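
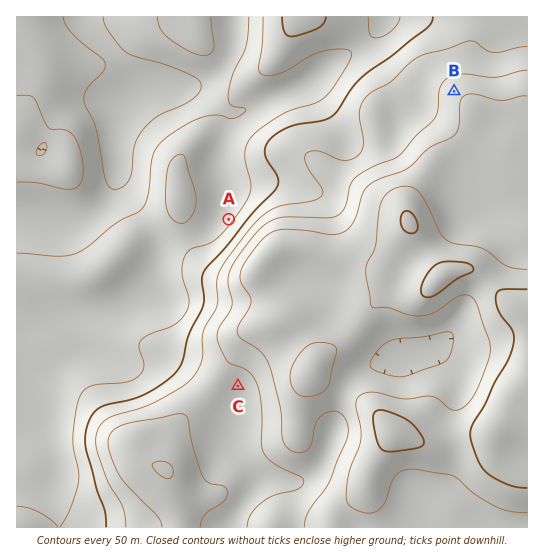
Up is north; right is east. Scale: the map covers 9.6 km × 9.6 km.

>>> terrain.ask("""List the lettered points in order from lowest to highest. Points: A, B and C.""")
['A', 'C', 'B']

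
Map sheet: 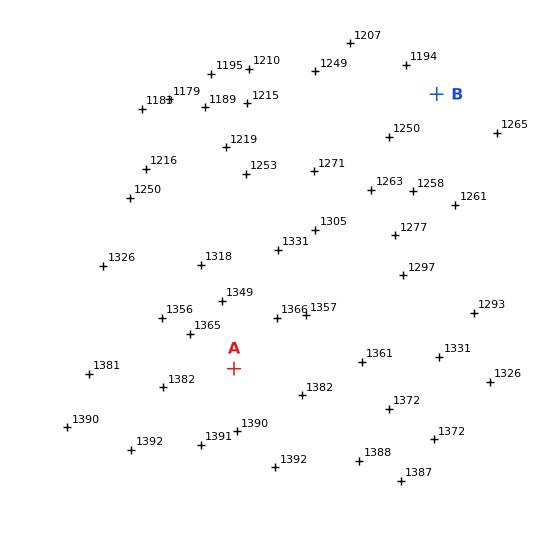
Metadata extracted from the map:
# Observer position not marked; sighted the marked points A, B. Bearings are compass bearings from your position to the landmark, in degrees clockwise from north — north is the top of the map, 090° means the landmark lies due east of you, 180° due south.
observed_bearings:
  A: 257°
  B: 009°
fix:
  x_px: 399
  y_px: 331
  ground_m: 1330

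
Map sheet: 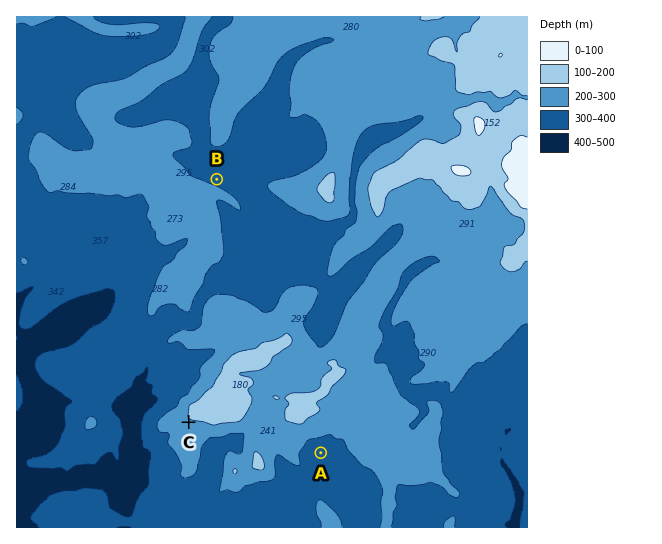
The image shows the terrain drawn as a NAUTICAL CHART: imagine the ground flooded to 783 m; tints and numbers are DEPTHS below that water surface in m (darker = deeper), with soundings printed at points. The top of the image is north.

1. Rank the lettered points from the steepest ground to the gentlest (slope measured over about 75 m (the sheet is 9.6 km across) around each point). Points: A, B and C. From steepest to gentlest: C B A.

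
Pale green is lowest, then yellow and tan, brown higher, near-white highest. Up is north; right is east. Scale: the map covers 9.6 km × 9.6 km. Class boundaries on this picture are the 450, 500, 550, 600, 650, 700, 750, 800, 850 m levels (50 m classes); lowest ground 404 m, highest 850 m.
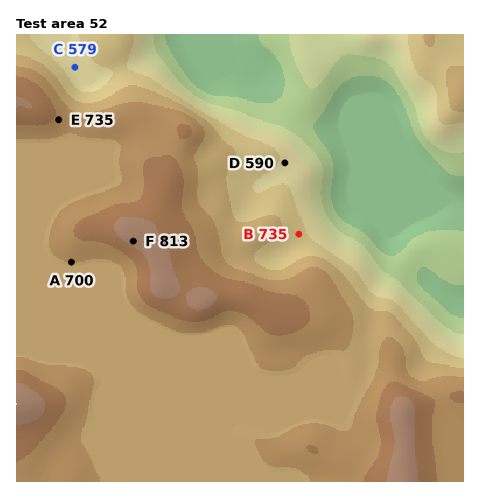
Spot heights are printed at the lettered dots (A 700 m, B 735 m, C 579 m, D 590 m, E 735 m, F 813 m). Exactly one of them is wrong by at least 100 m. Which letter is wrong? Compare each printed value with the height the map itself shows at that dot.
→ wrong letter B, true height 610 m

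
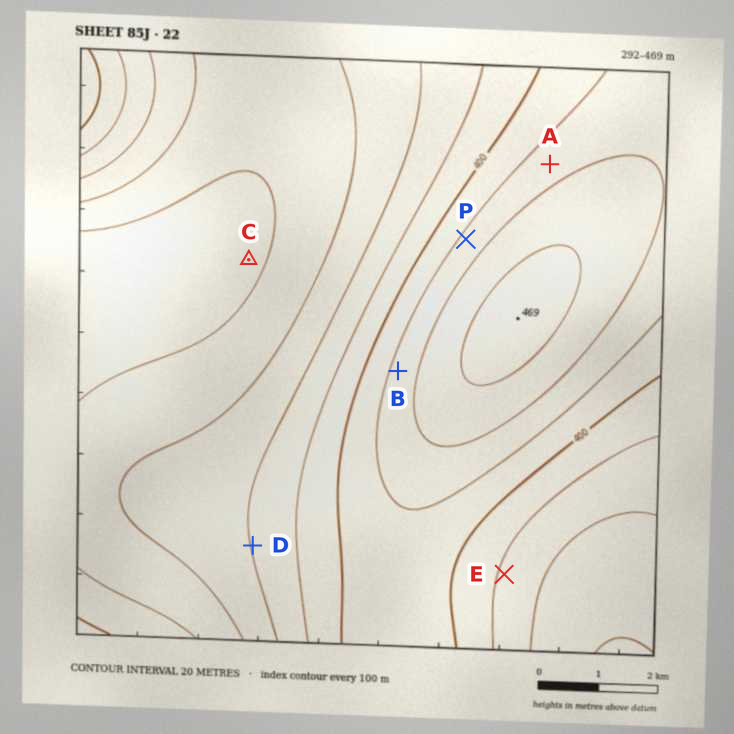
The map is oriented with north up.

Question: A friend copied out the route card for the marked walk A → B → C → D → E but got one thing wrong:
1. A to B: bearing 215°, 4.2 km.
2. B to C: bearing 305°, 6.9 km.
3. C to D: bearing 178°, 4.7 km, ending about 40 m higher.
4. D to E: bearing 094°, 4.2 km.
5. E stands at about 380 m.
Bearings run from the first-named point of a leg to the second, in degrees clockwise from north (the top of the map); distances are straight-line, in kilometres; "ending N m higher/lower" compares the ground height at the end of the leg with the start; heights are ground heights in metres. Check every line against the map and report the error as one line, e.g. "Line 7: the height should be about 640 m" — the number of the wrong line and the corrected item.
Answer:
Line 2: the distance should be 3.0 km.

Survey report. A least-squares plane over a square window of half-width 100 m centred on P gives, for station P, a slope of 3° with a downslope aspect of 305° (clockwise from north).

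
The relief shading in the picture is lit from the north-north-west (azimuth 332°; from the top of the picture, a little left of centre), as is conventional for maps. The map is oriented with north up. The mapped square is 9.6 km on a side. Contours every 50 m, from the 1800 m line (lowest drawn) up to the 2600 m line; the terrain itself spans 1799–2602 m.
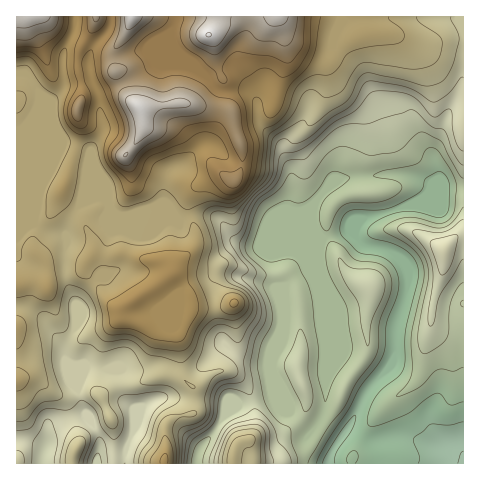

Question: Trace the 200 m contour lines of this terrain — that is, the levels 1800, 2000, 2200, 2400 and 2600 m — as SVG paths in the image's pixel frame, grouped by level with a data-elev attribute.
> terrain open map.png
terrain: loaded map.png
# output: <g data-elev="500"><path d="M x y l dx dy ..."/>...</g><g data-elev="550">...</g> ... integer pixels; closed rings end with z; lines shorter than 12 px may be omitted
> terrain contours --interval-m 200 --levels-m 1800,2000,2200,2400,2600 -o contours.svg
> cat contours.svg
<g data-elev="1800"><path d="M458 463l2-9 3-3"/></g><g data-elev="2000"><path d="M191 463l5-18 5-5 8-3 1 3-6 15-1 8"/><path d="M298 463l-1-7-5-14-1-12-3-3-11-7-10-14-4-8-5-29 2-23 10-19 2-11-2-12-7-18 3-13-18-17-3-7 1-6 12-36 5-6 16-12 11-15 3-1 9 6 6-1 18-23 10-7 10-1 24 8 22-2 10-4 13-13 6-4 20 9 18 33 4 4"/><path d="M304 411l3 0 4-4 2-12-5-24 0-25-4-13-4-4-14 31-2 7z"/><path d="M367 346l2-3 3-23 12-28 0-13-2-5-5-3-26-3-12-10-1 7 4 11 16 28 4 25z"/><path d="M463 207l-10 15-9 5-9 1-24-6-8 2-5 4 2 4 20 18 5 8 3 8 0 15-10 54 1 12 4 6 3 1 7-4 9-7 4-4 3-7 2-30 7-14 5-5"/></g><g data-elev="2200"><path d="M79 463l7-21-2-4-3-2-6 2-6 6-3 10-1 9"/><path d="M179 463l0-32 3-4 15-4 7-5 2-7-1-14 4-13 5-7 9-6-3-2-18 3-5-3 0-6 9-27 5-8 6-3 6-1 12 4 3 0 11-12 4-8-1-8-4-7-6-4-12-6-5-5 0-5 3-10-9-10-8-33 0-6 6-3 14 3 5-2 31-34 2-7 3-28 2-6 27-17 4 1 3 4 5 0 16-13 14-8 7-7 7-16 6-7 8-1 55 13 8-1 8-4 5-5 5-10 7-25-1-7-7-14 0-3"/><path d="M261 463l0-29-3-4-6-1-14 2-7 4-7 14-2 14"/><path d="M110 428l6 0 2-8-2-6-7-10-1-13-6-4-8 0-4 4 1 5 10 11 4 16z"/><path d="M17 422l10-3 9-12 6-4 15-3 5-3 0-4-10-28 0-28 2-3 9-2 4-3 2-7 0-21 4-4 4 0 10 7 3 9-2 8-10 16 0 5 12 3 12 7 20-5 8 1 5 6 8 15-3 14 6 2 22 1 7 4 5 6 0 3-3 4-14 8-6 6-7 23-10 14-1 9"/></g><g data-elev="2400"><path d="M17 52l15 0 16 13 5-16 14-18 2-14"/><path d="M82 17l-1 15-5 13-2 8 0 17 4 15-8 16-2 8 0 8 3 6 5 4 5 2 4-2 2-3 4-28-6-14-3-19 3-8 6-5 2 3 4 23 21 49 0 9-8 12-2 6 1 8 6 8 14 13 4 1 6-7 6-13 5-5 34-14 14-10 11-1 7 3 5 4 6 10 1 8-3 3-12-3-5 2-2 5 2 9 4 8 7 8 5 4 6 2 10-3 6-9 4-11 3-21 0-8-5-17-3-20-7-15 2-7 4-5 18-11 8 1 13 8 5-1 8-6 13-22 2-31"/></g><g data-elev="2600"><path d="M207 36l3 1 1-3-4-1z"/></g>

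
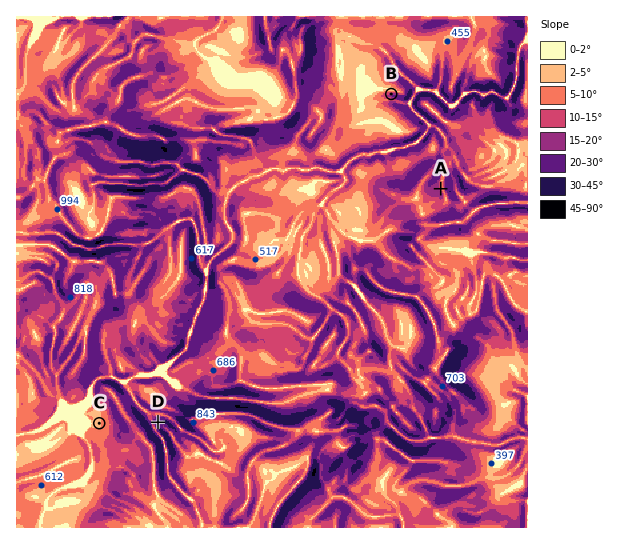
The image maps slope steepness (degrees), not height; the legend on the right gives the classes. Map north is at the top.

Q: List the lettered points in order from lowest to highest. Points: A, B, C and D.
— B A C D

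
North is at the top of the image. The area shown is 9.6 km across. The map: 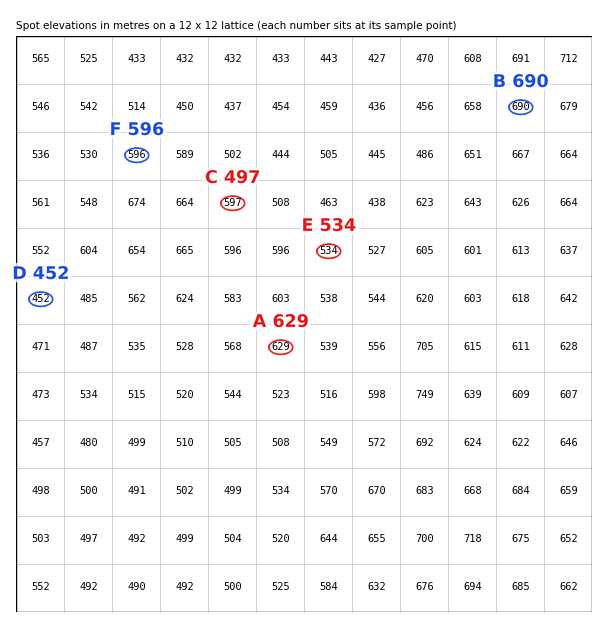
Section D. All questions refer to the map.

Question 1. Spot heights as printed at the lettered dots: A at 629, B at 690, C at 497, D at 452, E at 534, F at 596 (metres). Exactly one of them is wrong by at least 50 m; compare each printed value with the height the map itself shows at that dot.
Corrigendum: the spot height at C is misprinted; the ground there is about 597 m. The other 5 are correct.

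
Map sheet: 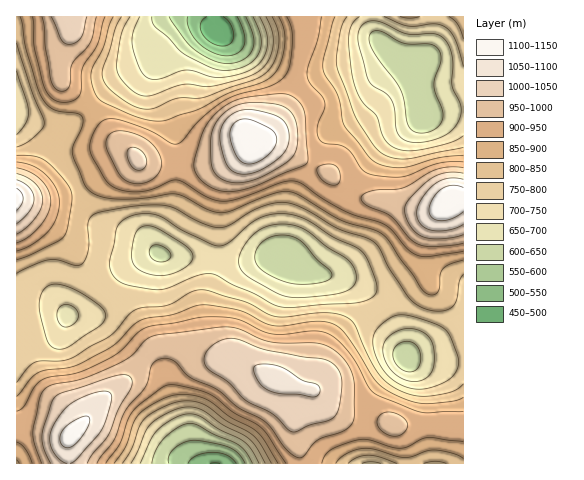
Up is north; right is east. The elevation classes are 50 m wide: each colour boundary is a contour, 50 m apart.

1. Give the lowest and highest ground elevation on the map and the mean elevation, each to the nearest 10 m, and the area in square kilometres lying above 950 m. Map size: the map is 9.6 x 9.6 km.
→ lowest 460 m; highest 1140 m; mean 840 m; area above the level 20.3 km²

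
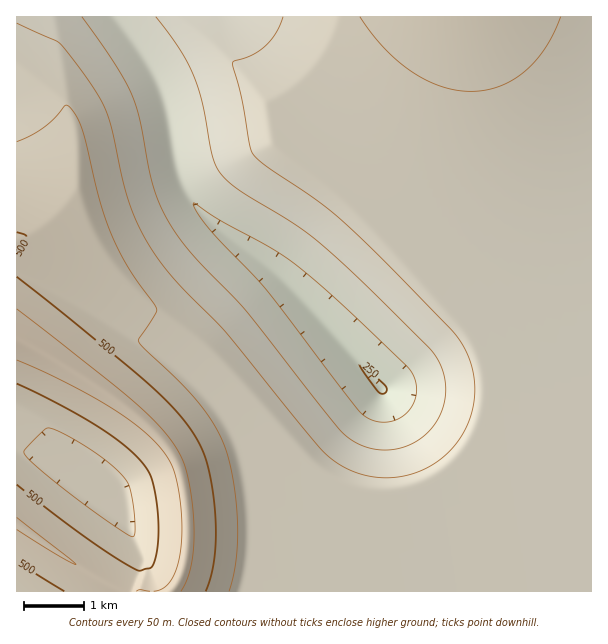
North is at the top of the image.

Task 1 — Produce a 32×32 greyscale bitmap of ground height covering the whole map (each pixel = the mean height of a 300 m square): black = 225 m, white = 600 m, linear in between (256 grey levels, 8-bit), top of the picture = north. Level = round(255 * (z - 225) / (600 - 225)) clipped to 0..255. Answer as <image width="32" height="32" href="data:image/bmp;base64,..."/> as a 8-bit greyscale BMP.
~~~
<image width="32" height="32" href="data:image/bmp;base64,Qk02CAAAAAAAADYEAAAoAAAAIAAAACAAAAABAAgAAAAAAAAEAAATCwAAEwsAAAABAAAAAAAAAAAAAAEBAQACAgIAAwMDAAQEBAAFBQUABgYGAAcHBwAICAgACQkJAAoKCgALCwsADAwMAA0NDQAODg4ADw8PABAQEAAREREAEhISABMTEwAUFBQAFRUVABYWFgAXFxcAGBgYABkZGQAaGhoAGxsbABwcHAAdHR0AHh4eAB8fHwAgICAAISEhACIiIgAjIyMAJCQkACUlJQAmJiYAJycnACgoKAApKSkAKioqACsrKwAsLCwALS0tAC4uLgAvLy8AMDAwADExMQAyMjIAMzMzADQ0NAA1NTUANjY2ADc3NwA4ODgAOTk5ADo6OgA7OzsAPDw8AD09PQA+Pj4APz8/AEBAQABBQUEAQkJCAENDQwBEREQARUVFAEZGRgBHR0cASEhIAElJSQBKSkoAS0tLAExMTABNTU0ATk5OAE9PTwBQUFAAUVFRAFJSUgBTU1MAVFRUAFVVVQBWVlYAV1dXAFhYWABZWVkAWlpaAFtbWwBcXFwAXV1dAF5eXgBfX18AYGBgAGFhYQBiYmIAY2NjAGRkZABlZWUAZmZmAGdnZwBoaGgAaWlpAGpqagBra2sAbGxsAG1tbQBubm4Ab29vAHBwcABxcXEAcnJyAHNzcwB0dHQAdXV1AHZ2dgB3d3cAeHh4AHl5eQB6enoAe3t7AHx8fAB9fX0Afn5+AH9/fwCAgIAAgYGBAIKCggCDg4MAhISEAIWFhQCGhoYAh4eHAIiIiACJiYkAioqKAIuLiwCMjIwAjY2NAI6OjgCPj48AkJCQAJGRkQCSkpIAk5OTAJSUlACVlZUAlpaWAJeXlwCYmJgAmZmZAJqamgCbm5sAnJycAJ2dnQCenp4An5+fAKCgoAChoaEAoqKiAKOjowCkpKQApaWlAKampgCnp6cAqKioAKmpqQCqqqoAq6urAKysrACtra0Arq6uAK+vrwCwsLAAsbGxALKysgCzs7MAtLS0ALW1tQC2trYAt7e3ALi4uAC5ubkAurq6ALu7uwC8vLwAvb29AL6+vgC/v78AwMDAAMHBwQDCwsIAw8PDAMTExADFxcUAxsbGAMfHxwDIyMgAycnJAMrKygDLy8sAzMzMAM3NzQDOzs4Az8/PANDQ0ADR0dEA0tLSANPT0wDU1NQA1dXVANbW1gDX19cA2NjYANnZ2QDa2toA29vbANzc3ADd3d0A3t7eAN/f3wDg4OAA4eHhAOLi4gDj4+MA5OTkAOXl5QDm5uYA5+fnAOjo6ADp6ekA6urqAOvr6wDs7OwA7e3tAO7u7gDv7+8A8PDwAPHx8QDy8vIA8/PzAPT09AD19fUA9vb2APf39wD4+PgA+fn5APr6+gD7+/sA/Pz8AP39/QD+/v4A////AKq2ws3W1s/R3drBpo+LiomIh4eGhYSDgoGAf359fHt6vcnV2dDDuLvR38iskouKiYiHhoWFhIOCgYB/fn18e3rQ2tfKvbCksszfy6+Ui4qJiIeGhYSDgoKBgH9+fXx7et3UxbepnJmwyt/MsJSLiomIh4aFhIOCgYCAf359fHt6z8GypJiTmbLL38qvlIuKiYiHhoWEg4KBgH9+fX18e3q9rqCWlJOctc/ex6ySi4qJiIeGhIODgoGAf359fHt7eqqdlpWUlqa81dzCp4+LiomIhH12dHZ7gIB/fn18e3p5m5iXlpilt8re1bugjYuKiYN2aWFeYWh0fn9+fXx7enmamJieq7rK293IsJeMi4qFdmVWTEhMVmR1fn59fHt6eZudp7TB0N7fzbiij4yLh3loVkU3MjhGV2p7fn18e3p5prK+y9jj3827p5SOjIl8a1pINyUdKTtPZHh+fXx7enm+ytbi59zLuqeWj46MgG9eTDspFxQlOU5jd359fHt6edjj7OfYyLeml5KQjoNyYVA/LRsUIS9AU2Z5fn18e3p58PDj1MS0o5iVk5CGdmVUQzIgFyEwPk1db31+fXx7ennu39DAsKKbmJaSh3hoWEc2JRkiMD9NXGt6f359fHt6edvMvK2jn5yak4d5altLOikcJDE/TlxreoB/fn18e3p5yLmtqKShnpaHeWpcTT0tICYzQE5ca3qBgIB/fn18e3q4sq6qp6OainprXE0/MCMoNEFPXGt5goKBgH9+fXx7erm1sKyooI9+bV1OPzAnLTdDUF1reYODgoKBgH9+fXx7u7eyrqiYhXNhUEAxLDM8R1JfbHmDhISDg4KBgH9+fXu4t7OvpJB8aFVDNDM7Q0xWYW16hIWFhYSEg4OCgX9+fLKysq6eiHRfSzk3QUpTXGZxfIWHhoaGhoaFhIOCgX99q6ytq5iCbVhDOENOWGJsdoCHiIeHh4eIh4eHhoSDgX+kpqemk31oUz49S1llcHuEiYmIiImJiYqKiomIh4WDgJ2goqGOeWRPPEFQX258iIqJiYmKiouMjI2NjIuJh4WCl5qdnIl0YEs7RFNicYGKioqKiouMjY6PkJCPjoyKh4STlpqVgm9bRztGVWR0hIuKiouMjY6QkZOTlJOSkI2KhpGUlYp5Z1VCPUpYZ3eFiouLjI2PkZOVlpeYl5WTkIyIkJCMf25dTD1CT11seoGFiYyNj5GUlpmbnJybmZeTj4uKhoBzY1NDPklVY3B4e3+Fi4+RlJeanZ+goKCdmpaSjYB7dWdYST5FUV1pb3F0eoGIkJOXmp6ho6WlpKGemZSPdnFqXE5AQ05ZY2doam92foaQlpmdoaWoqamopaGcl5E="/>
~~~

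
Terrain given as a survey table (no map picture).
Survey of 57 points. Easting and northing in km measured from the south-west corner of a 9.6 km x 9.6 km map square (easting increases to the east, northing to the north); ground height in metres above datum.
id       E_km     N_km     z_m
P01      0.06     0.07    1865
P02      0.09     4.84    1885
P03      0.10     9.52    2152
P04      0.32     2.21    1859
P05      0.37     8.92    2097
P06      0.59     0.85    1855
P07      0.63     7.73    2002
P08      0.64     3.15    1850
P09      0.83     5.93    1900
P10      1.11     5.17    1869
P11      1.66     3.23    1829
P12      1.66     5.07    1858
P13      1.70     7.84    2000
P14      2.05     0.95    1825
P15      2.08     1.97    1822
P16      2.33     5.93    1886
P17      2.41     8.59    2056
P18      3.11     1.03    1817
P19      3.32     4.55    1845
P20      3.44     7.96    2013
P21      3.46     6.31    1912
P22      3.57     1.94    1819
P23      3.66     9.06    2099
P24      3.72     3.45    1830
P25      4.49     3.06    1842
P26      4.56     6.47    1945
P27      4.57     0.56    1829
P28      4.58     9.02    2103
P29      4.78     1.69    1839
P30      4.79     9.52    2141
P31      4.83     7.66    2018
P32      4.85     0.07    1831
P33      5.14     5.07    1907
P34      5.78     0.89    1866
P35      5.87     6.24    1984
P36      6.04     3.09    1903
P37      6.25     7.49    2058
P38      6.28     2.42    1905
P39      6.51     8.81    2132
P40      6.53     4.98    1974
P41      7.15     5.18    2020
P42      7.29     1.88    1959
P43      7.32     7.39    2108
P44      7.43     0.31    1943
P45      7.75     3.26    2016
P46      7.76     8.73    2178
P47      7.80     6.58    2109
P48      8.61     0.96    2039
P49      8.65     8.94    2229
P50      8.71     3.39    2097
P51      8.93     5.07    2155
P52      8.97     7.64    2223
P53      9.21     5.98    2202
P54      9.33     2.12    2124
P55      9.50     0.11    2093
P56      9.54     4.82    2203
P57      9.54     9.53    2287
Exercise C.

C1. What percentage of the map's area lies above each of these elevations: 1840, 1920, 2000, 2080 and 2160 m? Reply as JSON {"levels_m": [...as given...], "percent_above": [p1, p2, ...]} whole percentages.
{"levels_m": [1840, 1920, 2000, 2080, 2160], "percent_above": [84, 57, 41, 24, 8]}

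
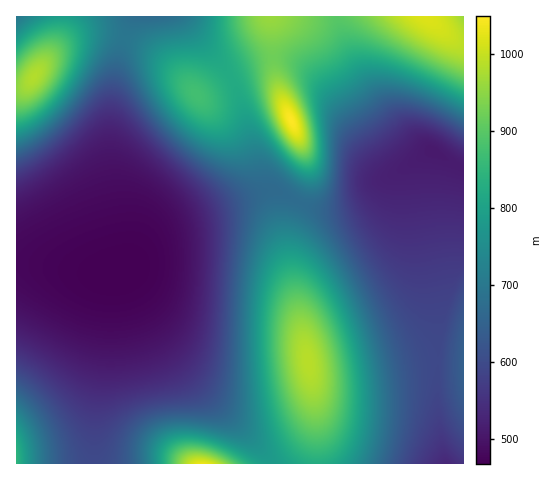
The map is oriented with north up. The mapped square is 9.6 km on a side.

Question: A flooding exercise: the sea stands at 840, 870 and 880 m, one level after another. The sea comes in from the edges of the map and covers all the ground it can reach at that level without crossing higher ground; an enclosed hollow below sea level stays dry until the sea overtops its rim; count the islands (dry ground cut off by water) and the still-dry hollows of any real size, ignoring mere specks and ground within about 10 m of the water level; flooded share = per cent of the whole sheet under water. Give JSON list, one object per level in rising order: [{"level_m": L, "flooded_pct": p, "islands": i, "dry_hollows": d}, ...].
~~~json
[{"level_m": 840, "flooded_pct": 82, "islands": 2, "dry_hollows": 0}, {"level_m": 870, "flooded_pct": 86, "islands": 1, "dry_hollows": 0}, {"level_m": 880, "flooded_pct": 88, "islands": 1, "dry_hollows": 0}]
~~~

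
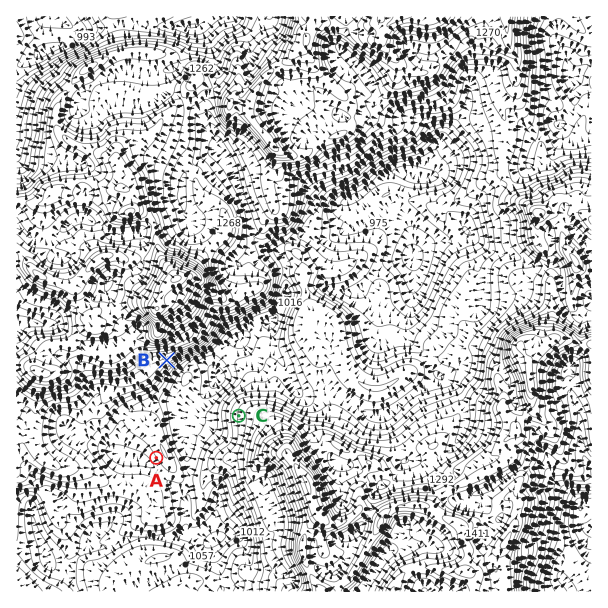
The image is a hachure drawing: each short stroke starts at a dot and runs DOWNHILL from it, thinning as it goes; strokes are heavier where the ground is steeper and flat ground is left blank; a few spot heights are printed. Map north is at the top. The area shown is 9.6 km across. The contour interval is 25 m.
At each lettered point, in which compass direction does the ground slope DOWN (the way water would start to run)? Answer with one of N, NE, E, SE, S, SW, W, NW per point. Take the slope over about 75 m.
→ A SW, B SE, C W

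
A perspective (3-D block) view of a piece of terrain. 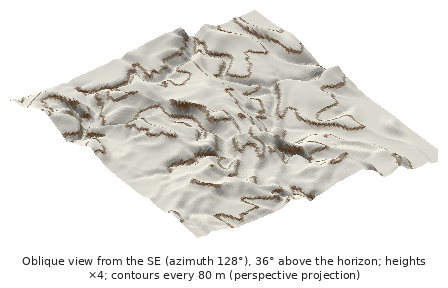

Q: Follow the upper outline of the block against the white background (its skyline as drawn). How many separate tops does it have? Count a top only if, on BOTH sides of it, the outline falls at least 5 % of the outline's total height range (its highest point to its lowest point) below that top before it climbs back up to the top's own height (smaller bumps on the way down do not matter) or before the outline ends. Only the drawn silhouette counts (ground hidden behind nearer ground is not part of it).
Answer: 2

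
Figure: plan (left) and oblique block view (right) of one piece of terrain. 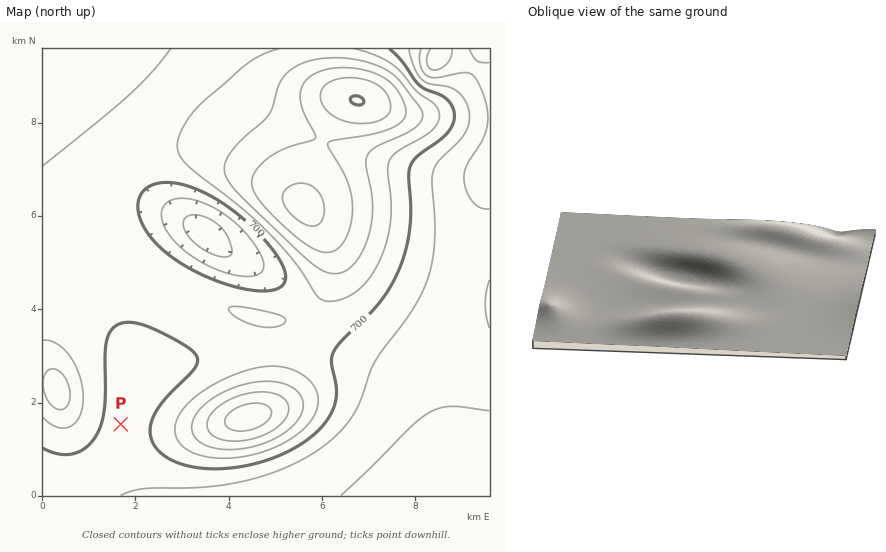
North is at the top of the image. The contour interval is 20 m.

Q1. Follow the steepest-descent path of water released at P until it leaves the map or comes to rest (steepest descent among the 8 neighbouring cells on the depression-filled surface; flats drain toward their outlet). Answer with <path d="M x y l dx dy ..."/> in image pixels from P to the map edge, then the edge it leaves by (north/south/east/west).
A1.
<path d="M121 424l3 4 0 65 3 2"/>
exit: south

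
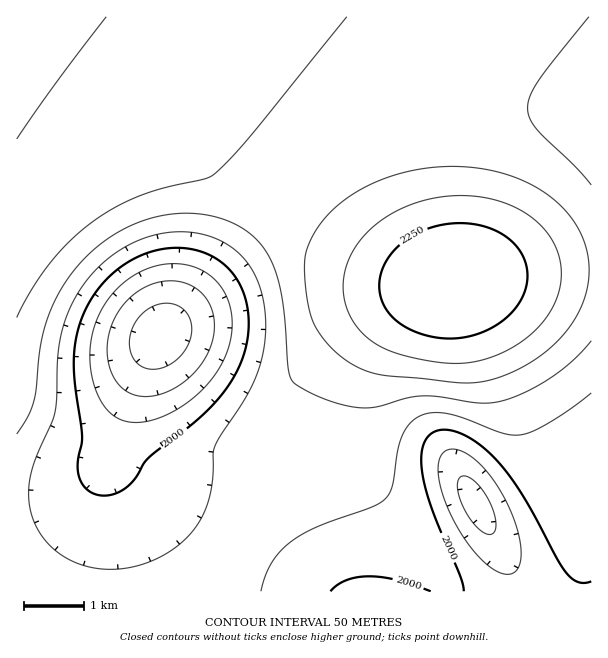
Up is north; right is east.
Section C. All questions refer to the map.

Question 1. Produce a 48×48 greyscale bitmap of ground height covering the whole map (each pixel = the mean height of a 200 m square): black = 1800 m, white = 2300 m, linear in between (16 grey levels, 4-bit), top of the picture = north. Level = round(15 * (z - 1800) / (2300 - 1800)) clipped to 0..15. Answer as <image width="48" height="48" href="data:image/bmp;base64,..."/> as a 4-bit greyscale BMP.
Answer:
<image width="48" height="48" href="data:image/bmp;base64,Qk32BAAAAAAAAHYAAAAoAAAAMAAAADAAAAABAAQAAAAAAIAEAAATCwAAEwsAABAAAAAAAAAAAAAAABEREQAiIiIAMzMzAERERABVVVUAZmZmAHd3dwCIiIgAmZmZAKqqqgC7u7sAzMzMAN3d3QDu7u4A////AJiIiIiIiIiIiIiHd3ZmZWZmZmZlVVVmZoiIiIiIiIiIiIiHd3dmZmZmZmZVVVVmZoiIh3d3eIiIiIiHd3d3d3d3dmVURFVmZoiHd3d3d3iIiIiId3d3d3d3dmVERFVmZoh3d3d3d3eIiIiIh3d3d3d3dlRDNFZmZoh3d3d3d3d4iIiIiId3d3d3ZlQzNFZmZod3dmZmd3d3iIiIiIiId3d3ZUMzRWZnZod3ZmZmZ3d3iIiIiIiIiHd3ZUMzRWZ3d4d3ZmZmZnd3iIiIiIiIiId3ZDM0Vmd3d4d3ZmZmZnd3iIiIiIiIiId2VDM0Vnd3d4d3ZmZmZmd3iIiIiIiIiIh2VERFZ3d3d4h3ZmZmZmd3iIiIiIiIiIh2VURWd3d3d5h3ZmVVVmZ3eIiIiIiIiIh2ZVVnd3d3d5iHZmVVVVZneIiIiIiIiIh3Zmd3iId3d5mHdlVERFVmd4iImZmZmZiHd3iIiIiHd6mHdlRERERVZ3iJmZmZmZmYiImZmYiIh6mHZlQzMzRFVniJmZmZmqmZmZqqmZmIiKmHZUQyIiM0VmeImZmqqqqqqru6qqmYiKmHZUMyIiIzRWeImZqqq7u7u8u7u6qZmKmHZUMiEREjRWeImaqru7zMzMzMy7qqmamYZUMhEREiNFZ4mqq7vMzd3d3dzMu6qaqYdkMiERESNFZ4mqu7zN3d7u7d3cy7qaqYdlQyERESNFZ4mqu8zd3u7u7u3dzLqqqYdlQyIREiNFZ4mru8zd7u7u7u7d3Lurqph2VDIiIjRFZ4mrvM3e7u//7u7t3MurqpiHZUMzMzRWeJmrvM3e7u///u7u3cu7uqmHZlREREVmeJqrvM3e7u///u7u3cu7u6qYd2VVVVZniJqru8zd7u7//u7t3Mu7u7qpiHZmZmd4iZqru8zd3u7u7u7t3Mu7u7uqmYh3d3eImaqqu7zN3e7u7u7d3Luru7u6qZmIiIiZmqqqu7vM3d3u7t3dzLusu7u7qqmZmZmaqqqqq7u8zN3d3d3My7qsy7u7u6qqqqqqqqqqqru7zMzMzMzLu6qsy7u7u7u6qqqqqqqqqqq7u7zMzMu7uqqczLu7u7u7u7qqqqqqqqqqu7u7u7u6qqmczMu7u7u7u7uqqqqqqqqqqqqqqqqqqZmczMy7u7u7u7u6qqqqqqqqqqqqqqqqmZmczMzLu7u7u7u7qqqqqqqqqqqqqqmZmZmczMzMu7u7u7u7uqqqqqqqqqqqqZmZmZmczMzMy7u7u7u7u6qqqqqqqqqpmZmZmZmczMzMy7u7u7u7u7qqqqqqqqqpmZmZmZmczMzMzLu7u7u7u7qqqqqqqqqpmZmZmZmczMzMzMu7u7u7u7uqqqqqqqqqmZmZmZmczMzMzMy7u7u7u7u6qqqqqqqqmZmZmZmczMzMzMy7u7u7u7u7qqqqqqqqqZmZmZmczMzMzMzLu7u7u7u7uqqqqqqqqpmZmZmczMzMzMzMu7u7u7u7uqqqqqqqqqmZmZmdzMzMzMzMy7u7u7u7u6qqqqqqqqqZmZmQ=="/>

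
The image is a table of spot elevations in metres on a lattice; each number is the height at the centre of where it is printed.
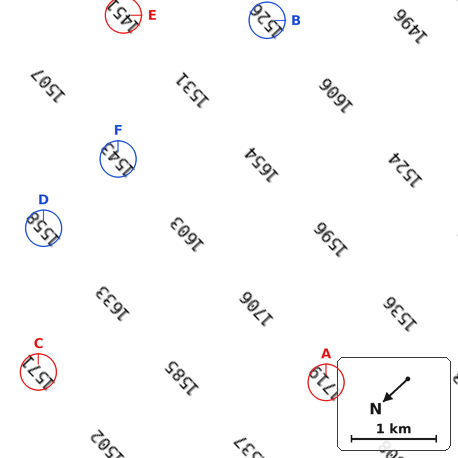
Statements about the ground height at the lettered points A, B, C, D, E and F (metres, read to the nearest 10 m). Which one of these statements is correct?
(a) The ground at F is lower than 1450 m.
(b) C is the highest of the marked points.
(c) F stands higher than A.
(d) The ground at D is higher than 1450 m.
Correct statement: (d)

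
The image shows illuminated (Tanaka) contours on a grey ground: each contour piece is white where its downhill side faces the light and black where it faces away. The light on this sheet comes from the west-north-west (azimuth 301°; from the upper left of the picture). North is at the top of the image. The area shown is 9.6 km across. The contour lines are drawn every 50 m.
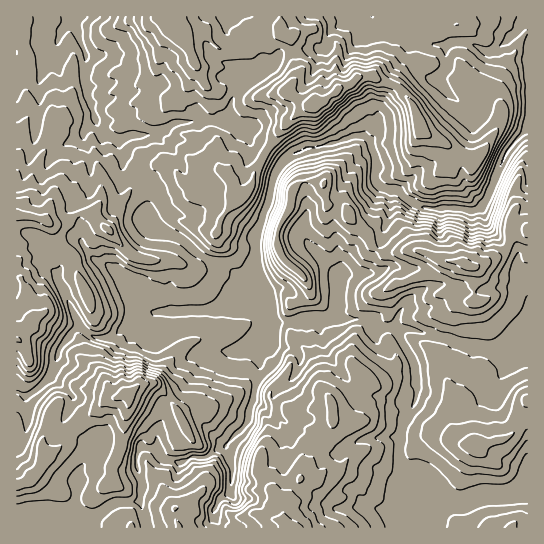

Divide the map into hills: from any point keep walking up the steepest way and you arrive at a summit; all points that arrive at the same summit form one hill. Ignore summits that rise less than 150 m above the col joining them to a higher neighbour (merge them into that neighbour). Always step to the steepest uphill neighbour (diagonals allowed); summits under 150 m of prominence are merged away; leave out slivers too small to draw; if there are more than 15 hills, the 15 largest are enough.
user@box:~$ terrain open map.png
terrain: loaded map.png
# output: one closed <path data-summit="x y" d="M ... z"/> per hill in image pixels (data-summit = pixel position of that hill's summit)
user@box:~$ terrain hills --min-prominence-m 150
<path data-summit="314 105" d="M371 16l-296 0 0 9 12 30-2 28 11 39 7 13 16 6 5 16 13 10 10 14 1 37 13 10 21 11 21 18 22 7 32 29 7-6 0-2-7-14-1-8 0-28 13-34 4-23 12-18 21-12 9 0 22-5 16-7 12 0 6 6 4 12 0 25 6 8 14 2 11 10 19 9 33 0 9 3 8 0 6-3 7-10 17-44 23-25 0-111-26 27-8 6-7 1-17-9-9-2-10 2-2 2-18-1-20-11-22-2-8-4z"/><path data-summit="129 395" d="M283 288l-13 4-7-4-13 12-12-1-23 10-9 2-55 1-8-4-30 29-18 0-17-10-17 19-12 32-22 18-11-3 0 134 203 1 0-5-6-6 0-6 6-10 12-10 1-8 0-17-7-20 19-19 5-9 0-8 11-39-3-33 20-15 12 0 12-4-8-24z"/><path data-summit="469 266" d="M527 129l-22 25-18 47-6 7-6 3-17-3-33 0-19-9-11-10-14-2-6-8 0-25-4-12-6-6-12 0-16 7-22 5-9 0-12 5-11 9-10 16-4 23-13 34 0 28 8 24 5 5 10-4 8 1 8 9 7 22 27-3 40 2 6 9 19 0 4 3 15-2 36 10 18 8 44 5 9-17 8-8z"/><path data-summit="17 339" d="M74 19l-9 7-8 17-22 1-19 9 0 338 7 5 11-4 15-14 12-32 17-19 17 10 18 0 30-29 8 4 55-1 9-2 23-10 12 1 6-5 0-2-9-10-22-19-22-7-21-18-21-11-13-10-1-37-10-14-13-10-5-16-16-6-7-13-11-39 2-28-7-13z"/><path data-summit="290 527" d="M333 317l-56 6-20 15 3 33-11 39 0 8-5 9-19 19 7 20 0 17-1 8-12 10-6 10 0 6 8 11 188 0 2-2 1-36-5-7-6-13-2-21 5-28 11-18 2-9-2-29-14-23-4-13-22-1-6-9z"/><path data-summit="471 446" d="M527 328l-7 7-9 17-44-5-18-8-36-10-12 0-4 2 18 34 2 18-1 16-12 22-5 28 2 21 6 13 5 7-2 38 118-1z"/>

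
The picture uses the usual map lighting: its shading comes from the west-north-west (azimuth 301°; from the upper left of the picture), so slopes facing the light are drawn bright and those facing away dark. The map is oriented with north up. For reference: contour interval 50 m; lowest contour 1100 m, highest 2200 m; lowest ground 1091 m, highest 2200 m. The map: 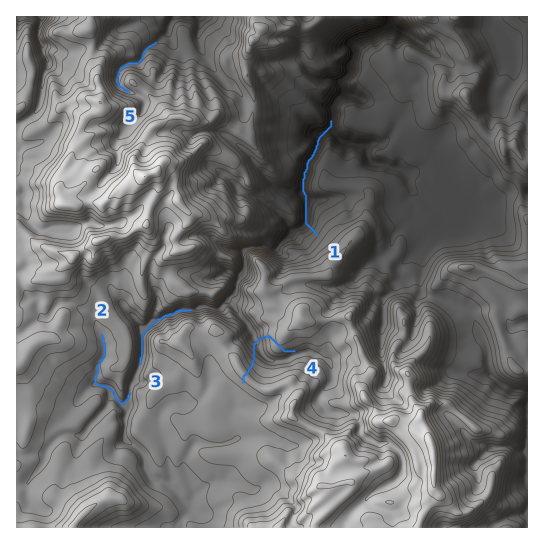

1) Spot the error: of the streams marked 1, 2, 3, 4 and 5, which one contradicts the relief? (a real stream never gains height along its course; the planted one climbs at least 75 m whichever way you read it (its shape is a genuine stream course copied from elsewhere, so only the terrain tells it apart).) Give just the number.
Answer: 4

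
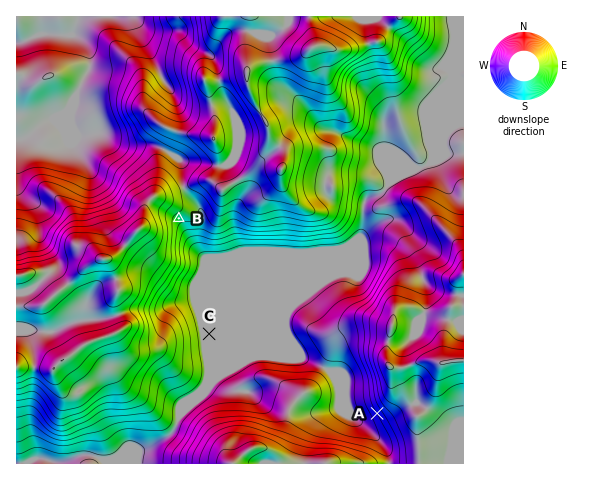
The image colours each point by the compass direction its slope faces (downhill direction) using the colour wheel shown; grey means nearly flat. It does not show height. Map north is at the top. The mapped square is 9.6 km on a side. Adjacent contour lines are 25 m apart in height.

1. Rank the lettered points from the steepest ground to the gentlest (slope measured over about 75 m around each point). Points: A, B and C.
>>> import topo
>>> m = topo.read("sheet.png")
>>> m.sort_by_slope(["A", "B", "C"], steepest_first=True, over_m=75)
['A', 'B', 'C']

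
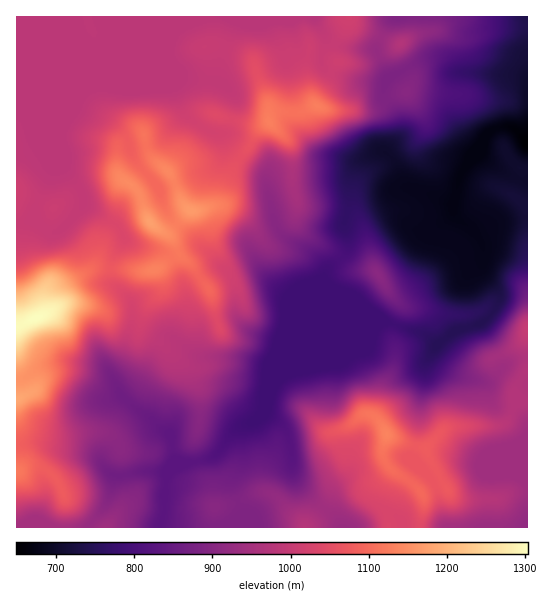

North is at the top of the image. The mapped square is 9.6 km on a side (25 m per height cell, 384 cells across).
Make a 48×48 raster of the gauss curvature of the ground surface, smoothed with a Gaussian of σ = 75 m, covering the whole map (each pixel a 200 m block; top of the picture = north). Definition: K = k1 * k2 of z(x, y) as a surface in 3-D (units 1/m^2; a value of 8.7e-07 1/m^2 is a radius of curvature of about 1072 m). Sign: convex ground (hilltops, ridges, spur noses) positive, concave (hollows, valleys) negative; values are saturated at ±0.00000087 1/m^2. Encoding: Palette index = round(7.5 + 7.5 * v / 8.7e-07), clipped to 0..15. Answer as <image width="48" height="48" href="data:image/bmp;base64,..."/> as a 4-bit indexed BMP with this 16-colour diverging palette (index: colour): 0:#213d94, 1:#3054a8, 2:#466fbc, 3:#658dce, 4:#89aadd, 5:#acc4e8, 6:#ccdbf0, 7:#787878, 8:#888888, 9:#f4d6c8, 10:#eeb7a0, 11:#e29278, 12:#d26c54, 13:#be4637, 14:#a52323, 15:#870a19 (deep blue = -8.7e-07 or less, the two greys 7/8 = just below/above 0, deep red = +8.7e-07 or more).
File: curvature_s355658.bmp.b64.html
<image width="48" height="48" href="data:image/bmp;base64,Qk32BAAAAAAAAHYAAAAoAAAAMAAAADAAAAABAAQAAAAAAIAEAAATCwAAEwsAABAAAAAAAAAAlD0hAKhUMAC8b0YAzo1lAN2qiQDoxKwA8NvMAHh4eACIiIgAyNb0AKC37gB4kuIAVGzSADdGvgAjI6UAGQqHAHiFE3eHd5h3d3d4iIeZd4nHaIUPxoiHeHqnylV3eHd3eIh4iHeHd3eGd4Z2h2d4eHhn/ZVoeIh3iJh3d3Z2Z3iHeIjCqkV5h4hWmaZXiYd3d3h3iYeGZ3mHeHiVumZ4h5dniZeId3d3eId3d3mWd3eHeGd3iImHd5doiHiXZ3iHd3eHd3mnZ4eHmHh3eJiHd4h3dnl5l4h3VZiHh3iXd4d4eJh3eJiIeHd3d3h4h3hWl2d3h3d3dniIaGaHd5mHd3d3d3d3iIeHqnd4h4eY2ni4u0Nnh3h3d2d3d3d4h4eIiYiIiHiYxzd1mXh6p4hXiFlleIiHd4eIZniIeHZnZ0fJl4d5mId2d6d1iZiHd4eJZniHd1a5eqv8p4VZd3eHeHnYiZh4d3d3iYeHd2R3d1aXZ4Z3Z3d3iIiXeHZ4d3eHiHeId3Zod3VlRXnZZneHh2d4h3aYd3iIiIh3iHd4d5iHZoqodmd3eGdmdnq4d3eIeIiHqHd4eId5dXmHd3qohnh2dnuXeHeHd1Rndnd3eHeJd3eId3yTdnmXZ5qGaXeHd2yIiIiIiHeHeYd4dldiWYWIiJiHaHiId5+HV3eIiIh3dniHiGrHf2iat3WIZ3iHiFVntVeIiIh4hWd3d3iYj2iat1N4d3d3d1eMpmeIh4h3eKh2Znd5g2d4y2Z3iHiHiMdpiIiId4iHl3d3iYd6oEd3ZomId3Z4idZ5iZiIh3iYp3d4mYh2eqfOhVh2eql5ZIaIeIiHh3Zrt2eHeIiGibZ5ZmhliKpnd5d3V4h3iGWPt3d2d3iHdJZmVnd3eHZoh3Z3aJiHhld4iIl3d4iIdYeJh3eIqGVmmHSqeId3hmhleIiHeIeIiIeIiIiHhoeWiHTLZ3aGaZhmeIiHiHd3d4h3h3doavhTd3aFR3iGeph3iIh3d3d4hnh4h4hYeKh4yXqmWIiZlnd3d3eIh3eIh4d4h4hnc2h5h3rJeIiZhmd4h3d3iHeIeId4h4eJZ4pmiHd3iIh3d3d4iId3d3eIiIeIh3asmHhWmHdmqHh3iId3iId3d3iId3eIh3arhmm3iId0uYZXd4eHd4d3h3h3eHd4iHd3h4iHeHd0jKAImZiId3d4iIh3dniHiIh2h1d4h3d3XJqKq5eJiHd4eIh5eoiHd3aIaIh4h4iGBI8yiHi9mZaIeHh5eIeHd3d3e6eId3h2e5ZImHiId6aYd3mGh3d3eIh3iod3d5dVenZ3i22gZWZ3d4h4h3d4iHd3d3d3eJiKioZp7WyjVYh3eIh2hneIh3d3h3eId3iae4d7l4dYd5mHaJl3h3eId3d4iHeId3iINYh2Znhoh4iHZ4h4eHeIh3d3iHiId3h3Z5h1hmd4mHiIqWeIeHeIiHd3iId3d3d4mIh3iJqVZlZ3iHd3d3iIiHd3eId3iHd4l3d3d3aHWpeIiHd4iIiIh3h3eId3iId3d3h4d2aIXPZ4d4iIiHd3eIh3iId3eId3iHh4d4mUN4Vah3iHd3d3d4eHiIh3d3eIiHh3iIiXqnd3d4d4dw=="/>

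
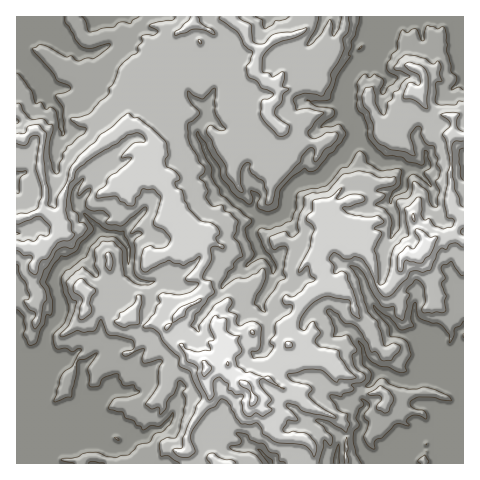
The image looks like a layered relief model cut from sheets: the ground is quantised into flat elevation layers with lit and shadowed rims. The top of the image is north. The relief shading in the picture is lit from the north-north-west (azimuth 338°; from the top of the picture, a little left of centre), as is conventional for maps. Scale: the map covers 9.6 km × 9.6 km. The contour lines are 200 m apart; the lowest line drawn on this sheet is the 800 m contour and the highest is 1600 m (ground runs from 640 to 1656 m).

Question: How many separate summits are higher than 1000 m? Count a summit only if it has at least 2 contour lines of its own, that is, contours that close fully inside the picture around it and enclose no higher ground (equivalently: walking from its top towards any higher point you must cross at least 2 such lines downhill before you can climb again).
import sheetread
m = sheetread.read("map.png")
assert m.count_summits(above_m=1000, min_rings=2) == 1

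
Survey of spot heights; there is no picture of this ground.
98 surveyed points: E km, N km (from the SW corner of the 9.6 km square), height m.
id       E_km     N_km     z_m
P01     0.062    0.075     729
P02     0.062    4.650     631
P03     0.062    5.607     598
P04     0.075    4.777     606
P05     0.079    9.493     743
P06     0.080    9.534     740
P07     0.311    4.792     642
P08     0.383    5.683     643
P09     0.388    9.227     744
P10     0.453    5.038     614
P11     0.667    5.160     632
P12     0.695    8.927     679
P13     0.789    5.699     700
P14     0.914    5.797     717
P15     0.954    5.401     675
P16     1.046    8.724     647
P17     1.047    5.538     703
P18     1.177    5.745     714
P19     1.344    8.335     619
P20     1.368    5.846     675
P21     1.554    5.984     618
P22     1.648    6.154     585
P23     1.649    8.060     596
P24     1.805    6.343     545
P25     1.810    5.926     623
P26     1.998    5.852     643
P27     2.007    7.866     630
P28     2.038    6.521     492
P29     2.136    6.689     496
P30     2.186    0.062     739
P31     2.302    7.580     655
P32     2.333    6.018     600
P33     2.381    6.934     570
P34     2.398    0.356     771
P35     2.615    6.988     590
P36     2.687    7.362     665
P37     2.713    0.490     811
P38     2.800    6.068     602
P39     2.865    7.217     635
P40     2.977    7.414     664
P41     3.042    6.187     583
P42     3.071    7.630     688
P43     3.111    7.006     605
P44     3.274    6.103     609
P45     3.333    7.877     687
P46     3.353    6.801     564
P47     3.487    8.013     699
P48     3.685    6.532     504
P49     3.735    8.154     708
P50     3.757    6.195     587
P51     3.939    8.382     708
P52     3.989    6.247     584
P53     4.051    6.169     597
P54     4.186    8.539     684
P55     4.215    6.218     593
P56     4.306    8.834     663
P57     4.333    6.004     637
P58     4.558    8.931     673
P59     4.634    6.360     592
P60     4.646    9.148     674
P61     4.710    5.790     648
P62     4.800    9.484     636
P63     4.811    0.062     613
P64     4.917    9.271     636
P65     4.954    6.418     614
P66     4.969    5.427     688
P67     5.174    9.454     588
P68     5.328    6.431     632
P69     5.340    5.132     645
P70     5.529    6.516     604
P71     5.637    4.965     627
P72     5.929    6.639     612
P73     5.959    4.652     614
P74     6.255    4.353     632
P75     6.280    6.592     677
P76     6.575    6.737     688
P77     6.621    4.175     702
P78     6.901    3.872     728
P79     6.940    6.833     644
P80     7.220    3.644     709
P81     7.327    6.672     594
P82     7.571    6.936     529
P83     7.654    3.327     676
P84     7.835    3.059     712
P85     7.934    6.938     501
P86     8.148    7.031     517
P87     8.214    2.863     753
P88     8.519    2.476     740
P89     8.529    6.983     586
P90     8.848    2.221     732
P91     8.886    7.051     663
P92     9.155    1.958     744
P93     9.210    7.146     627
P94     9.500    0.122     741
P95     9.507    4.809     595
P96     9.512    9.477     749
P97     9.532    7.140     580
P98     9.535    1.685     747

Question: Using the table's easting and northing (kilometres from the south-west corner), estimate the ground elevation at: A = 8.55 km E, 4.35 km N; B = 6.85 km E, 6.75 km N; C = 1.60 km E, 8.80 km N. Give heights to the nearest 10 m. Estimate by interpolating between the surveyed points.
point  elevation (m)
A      700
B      660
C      650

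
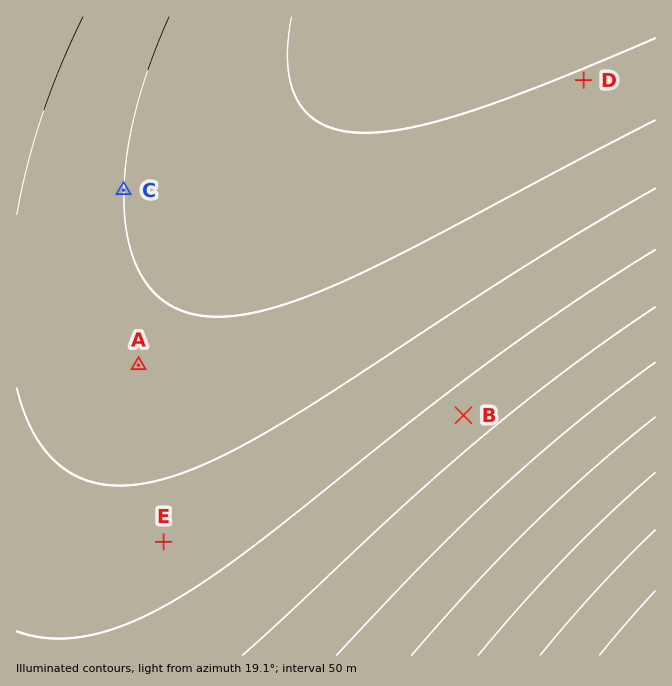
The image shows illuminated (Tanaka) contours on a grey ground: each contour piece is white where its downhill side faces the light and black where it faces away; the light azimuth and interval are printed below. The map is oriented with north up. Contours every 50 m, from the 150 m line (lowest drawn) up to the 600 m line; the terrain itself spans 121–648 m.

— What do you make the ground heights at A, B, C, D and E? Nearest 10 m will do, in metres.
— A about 220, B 320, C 200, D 160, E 270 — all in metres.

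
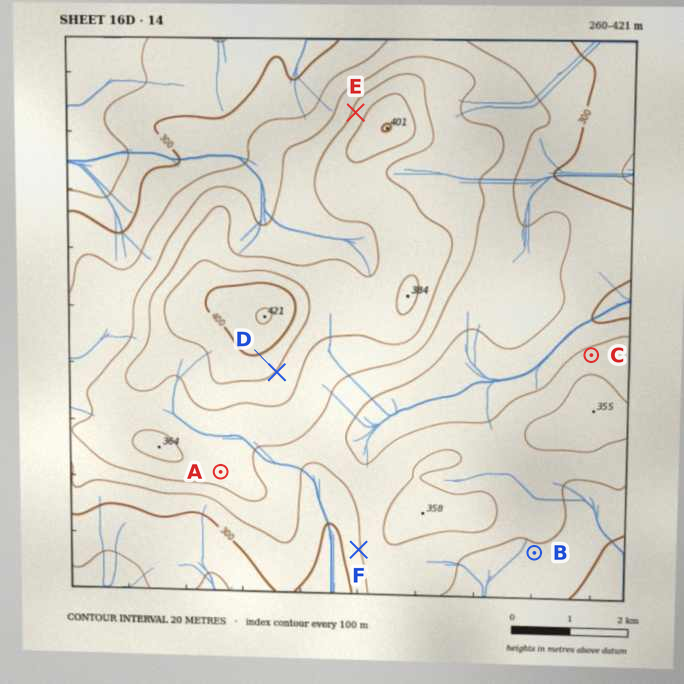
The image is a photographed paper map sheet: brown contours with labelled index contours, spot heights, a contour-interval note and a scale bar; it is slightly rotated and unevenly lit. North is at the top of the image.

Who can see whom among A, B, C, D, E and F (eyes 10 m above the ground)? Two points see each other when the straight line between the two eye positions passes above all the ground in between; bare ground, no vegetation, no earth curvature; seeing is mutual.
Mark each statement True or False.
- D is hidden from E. True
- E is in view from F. False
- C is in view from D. True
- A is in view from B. False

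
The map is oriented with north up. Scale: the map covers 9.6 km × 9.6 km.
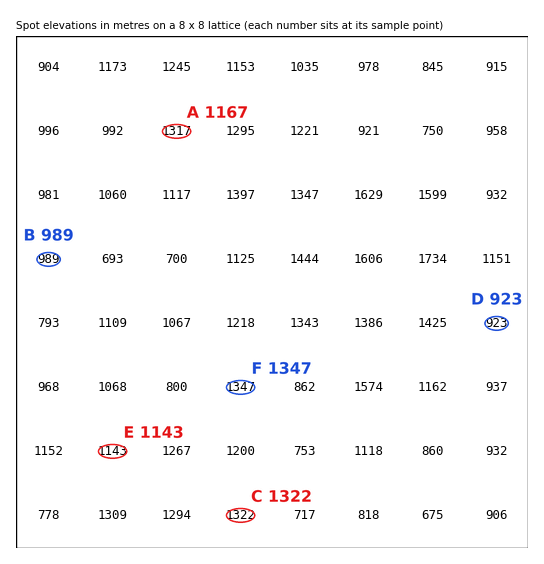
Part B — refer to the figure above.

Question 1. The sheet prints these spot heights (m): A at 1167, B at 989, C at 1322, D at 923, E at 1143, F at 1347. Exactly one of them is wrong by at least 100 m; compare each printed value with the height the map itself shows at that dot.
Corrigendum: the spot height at A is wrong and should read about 1317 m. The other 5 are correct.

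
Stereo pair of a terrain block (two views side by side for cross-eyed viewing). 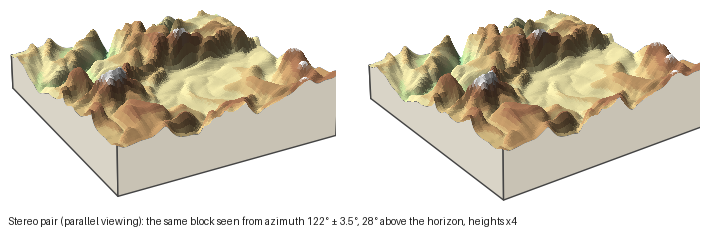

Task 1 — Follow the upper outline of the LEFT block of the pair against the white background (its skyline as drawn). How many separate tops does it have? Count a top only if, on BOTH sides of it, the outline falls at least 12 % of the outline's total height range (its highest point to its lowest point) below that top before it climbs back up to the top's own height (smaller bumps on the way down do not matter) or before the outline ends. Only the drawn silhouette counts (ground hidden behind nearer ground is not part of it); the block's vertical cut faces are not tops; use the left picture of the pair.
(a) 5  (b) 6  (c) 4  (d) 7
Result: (a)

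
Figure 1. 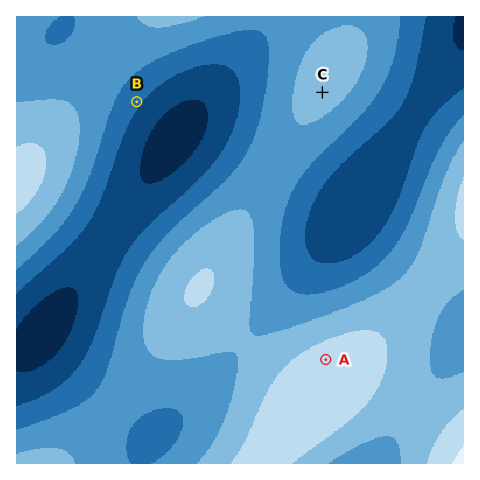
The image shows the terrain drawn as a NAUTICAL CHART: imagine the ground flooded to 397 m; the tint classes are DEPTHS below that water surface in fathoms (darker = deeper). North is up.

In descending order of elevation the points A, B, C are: A C B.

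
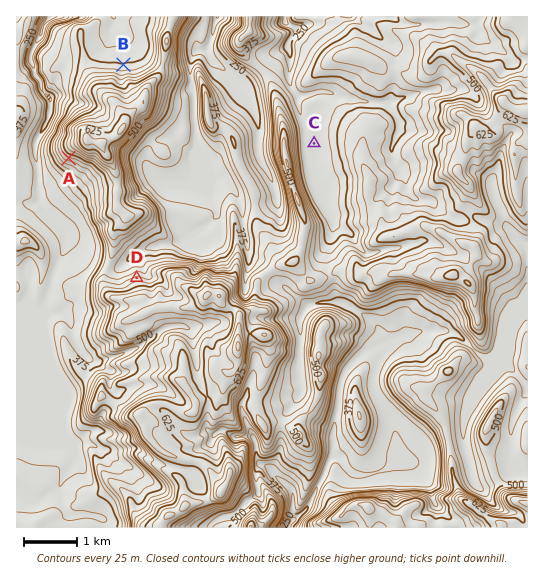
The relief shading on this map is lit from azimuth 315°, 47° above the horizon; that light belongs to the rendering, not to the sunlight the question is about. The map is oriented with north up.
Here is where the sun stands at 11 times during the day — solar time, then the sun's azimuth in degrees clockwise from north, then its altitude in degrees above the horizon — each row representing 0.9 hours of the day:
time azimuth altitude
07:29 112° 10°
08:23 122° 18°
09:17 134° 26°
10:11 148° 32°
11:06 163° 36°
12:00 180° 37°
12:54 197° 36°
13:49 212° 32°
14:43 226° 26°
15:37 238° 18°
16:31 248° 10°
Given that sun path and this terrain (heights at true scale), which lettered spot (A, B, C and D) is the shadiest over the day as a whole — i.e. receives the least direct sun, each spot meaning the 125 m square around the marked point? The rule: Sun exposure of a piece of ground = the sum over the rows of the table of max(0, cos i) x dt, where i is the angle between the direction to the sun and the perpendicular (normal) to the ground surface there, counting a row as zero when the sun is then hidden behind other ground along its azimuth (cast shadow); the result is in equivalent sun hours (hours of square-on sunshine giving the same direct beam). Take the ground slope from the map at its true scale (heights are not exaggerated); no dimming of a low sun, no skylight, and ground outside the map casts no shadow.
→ D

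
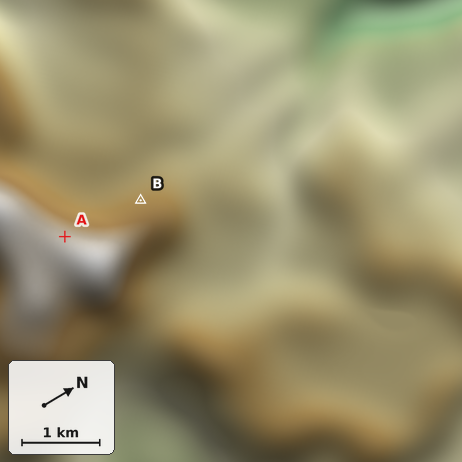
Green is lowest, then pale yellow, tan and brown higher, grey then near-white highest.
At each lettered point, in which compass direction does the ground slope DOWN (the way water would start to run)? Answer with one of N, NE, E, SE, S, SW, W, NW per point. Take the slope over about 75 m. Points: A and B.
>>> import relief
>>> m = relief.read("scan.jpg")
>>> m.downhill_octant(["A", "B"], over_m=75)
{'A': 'NW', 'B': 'W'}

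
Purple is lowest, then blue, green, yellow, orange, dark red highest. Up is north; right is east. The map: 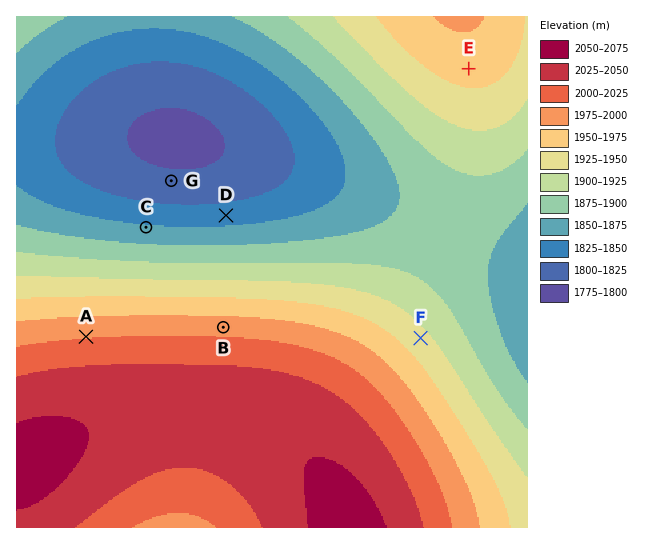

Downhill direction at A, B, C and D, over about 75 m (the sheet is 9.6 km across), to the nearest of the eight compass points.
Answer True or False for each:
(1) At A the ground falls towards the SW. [False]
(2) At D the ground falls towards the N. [True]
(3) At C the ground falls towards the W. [False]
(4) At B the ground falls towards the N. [True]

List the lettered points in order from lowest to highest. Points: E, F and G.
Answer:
G F E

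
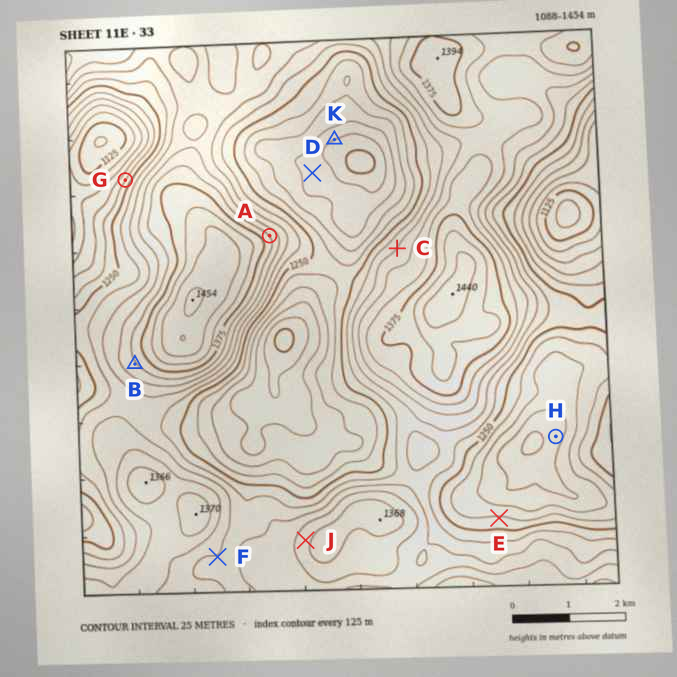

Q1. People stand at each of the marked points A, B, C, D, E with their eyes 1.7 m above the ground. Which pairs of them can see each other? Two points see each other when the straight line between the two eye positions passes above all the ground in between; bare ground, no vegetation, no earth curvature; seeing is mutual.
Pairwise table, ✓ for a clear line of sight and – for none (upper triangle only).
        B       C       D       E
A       –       ✓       ✓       –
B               –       –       –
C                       ✓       –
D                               –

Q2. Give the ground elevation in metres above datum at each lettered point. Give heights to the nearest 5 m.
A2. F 1300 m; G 1225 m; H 1165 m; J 1340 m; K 1150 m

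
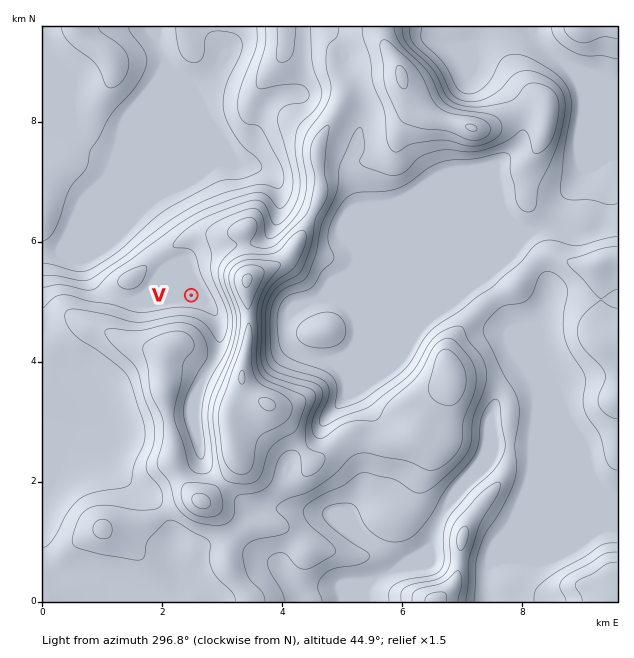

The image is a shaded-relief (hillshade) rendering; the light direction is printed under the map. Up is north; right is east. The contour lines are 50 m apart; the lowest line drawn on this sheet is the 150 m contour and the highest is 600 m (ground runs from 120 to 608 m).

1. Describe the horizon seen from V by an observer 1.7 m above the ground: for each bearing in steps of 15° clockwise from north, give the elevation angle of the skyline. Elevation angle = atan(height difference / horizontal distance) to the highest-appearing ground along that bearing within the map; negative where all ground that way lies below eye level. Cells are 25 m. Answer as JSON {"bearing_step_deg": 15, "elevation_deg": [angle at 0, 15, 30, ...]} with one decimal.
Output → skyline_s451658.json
{"bearing_step_deg": 15, "elevation_deg": [2.0, 3.7, 5.4, 9.9, 16.3, 19.8, 18.5, 15.4, 13.9, 12.8, 11.3, 9.9, 13.4, 14.6, 13.0, 9.2, 5.6, 3.3, 0.4, 1.6, 0.9, 0.5, 0.6, 1.1]}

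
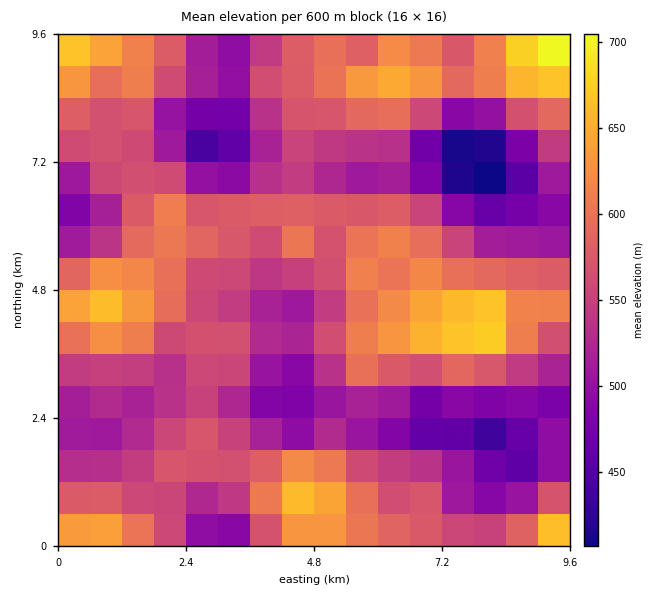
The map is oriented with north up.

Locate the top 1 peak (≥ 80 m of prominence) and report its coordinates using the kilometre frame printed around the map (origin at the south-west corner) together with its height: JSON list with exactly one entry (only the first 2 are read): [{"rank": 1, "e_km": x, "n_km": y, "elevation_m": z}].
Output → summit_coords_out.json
[{"rank": 1, "e_km": 9.01, "n_km": 9.19, "elevation_m": 716}]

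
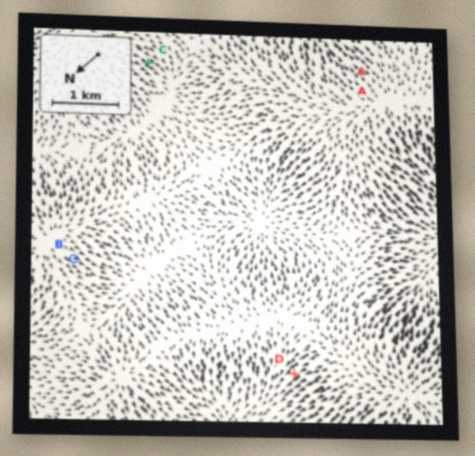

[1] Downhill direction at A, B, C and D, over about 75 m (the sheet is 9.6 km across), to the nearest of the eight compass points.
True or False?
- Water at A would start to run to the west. False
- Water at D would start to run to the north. True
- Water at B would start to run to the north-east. False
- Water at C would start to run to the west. True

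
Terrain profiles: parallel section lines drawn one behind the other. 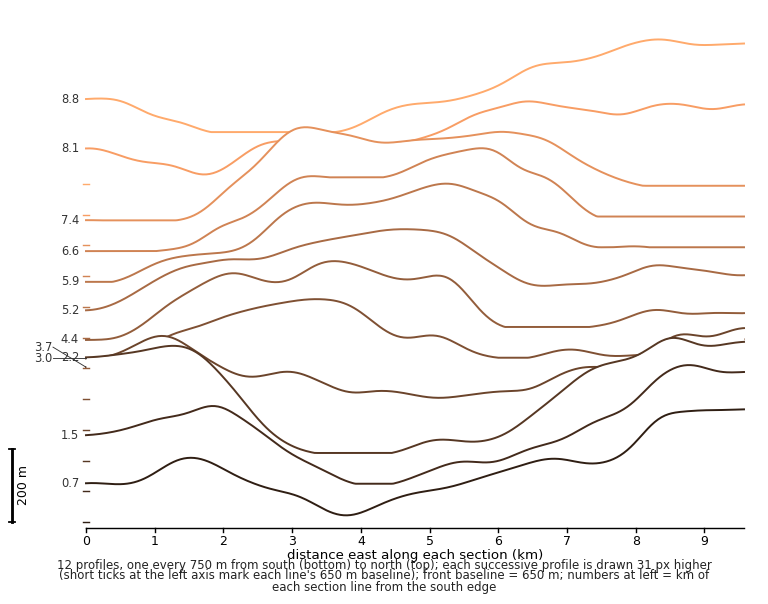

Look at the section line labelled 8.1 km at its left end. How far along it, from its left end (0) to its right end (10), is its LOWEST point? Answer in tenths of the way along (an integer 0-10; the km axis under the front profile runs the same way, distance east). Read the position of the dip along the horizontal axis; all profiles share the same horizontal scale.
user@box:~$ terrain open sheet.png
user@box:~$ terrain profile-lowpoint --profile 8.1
2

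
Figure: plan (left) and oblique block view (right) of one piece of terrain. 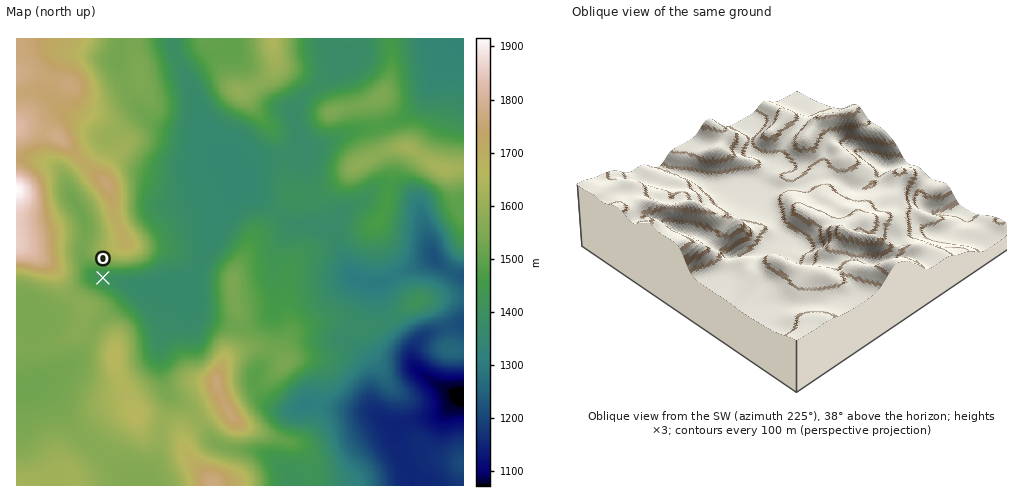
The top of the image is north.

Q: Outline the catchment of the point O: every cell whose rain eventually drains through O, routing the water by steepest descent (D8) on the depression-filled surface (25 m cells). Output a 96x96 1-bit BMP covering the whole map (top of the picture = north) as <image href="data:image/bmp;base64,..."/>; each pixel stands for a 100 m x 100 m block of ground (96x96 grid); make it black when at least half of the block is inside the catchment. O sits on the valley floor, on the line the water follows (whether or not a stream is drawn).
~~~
<image width="96" height="96" href="data:image/bmp;base64,Qk2+BAAAAAAAAD4AAAAoAAAAYAAAAGAAAAABAAEAAAAAAIAEAAATCwAAEwsAAAIAAAAAAAAA////AAAAAAAAAAAAAAAAAAAAAAAAAAAAAAAAAAAAAAAAAAAAAAAAAAAAAAAAAAAAAAAAAAAAAAAAAAAAAAAAAAAAAAAAAAAAAAAAAAAAAAAAAAAAAAAAAAAAAAAAAAAAAAAAAAAAAAAAAAAAAAAAAAAAAAAAAAAAAAAAAAAAAAAAAAAAAAAAAAAAAAAAAAAAAAAAAAAAAAAAAAAAAAAAAAAAAAAAAAAAAAAAAAAAAAAAAAAAAAAAAAAAAAAAAAAAAAAAAAAAAAAAAAAAAAAAAAAAAAAAAAAAAAAAAAAAAAAAAAAAAAAAAAAAAAAAAAAAAAAAAAAAAAAAAAAAAAAAAAAAAAAAAAAAAAAAAAAAAAAAAAAAAAAAAAAAAAAAAAAAAAAAAAAAAAAAAAAAAAAAAAAAAAAAAAAAAAAAAAAAAAAAAAAAAAAAAAAAAAAAAAAAAAAAAAAAAAAAAAAAAAAAAAAAAAAAAAAAAAAAAAAAAAAAAAAAAAAAAAAAAAAAAAAAAAAAAAAAAAAAAAAAAAAAAAAAAAAAAAAAAAAAAAAAAAAAAAAAAAAAAAAAAAAAAAAAAAAAAAAAAAAAAAAAAAAAAAAAAAAAAAAAAAAAAAAAAAAAAAAAAAAAAAAAAAAAAAAAAAAAAAAAAAAAAAAAAAAAAAAAAAAAAAAAAAAAAAAAAAAAAAAAAAAAAAAAAAAAAAAAAAAAAAAAAAAAH8AAAAAAAAAAAAAAP8AAAAAAAAAAAAAAf8AAAAAAAAAAAAAA/8AAAAAAAAAAAAAD/8AAAAAAAAAAAAAH/+AAAAAAAAAAAAAf//AAAAAAAAAAAAB///wAAAAAAAAAAAD///4AAAAAAAAAAAD///4AAAAAAAAAAAD///4AAAAAAAAAAAD///wAAAAAAAAAAAD///wAAAAAAAAAAAD///gAAAAAAAAAAAD///gAAAAAAAAAAAD///gAAAAAAAAAAAD///gAAAAAAAAAAAD///gAAAAAAAAAAAD///AAAAAAAAAAAAD///AAAAAAAAAAAAD///AAAAAAAAAAAAD//+AAAAAAAAAAAAD//4AAAAAAAAAAAAD//wAAAAAAAAAAAAD//gAAAAAAAAAAAAD//AAAAAAAAAAAAAD//AAAAAAAAAAAAAD/+AAAAAAAAAAAAAD/8AAAAAAAAAAAAAD/4AAAAAAAAAAAAAD/wAAAAAAAAAAAAAD/AAAAAAAAAAAAAACAAAAAAAAAAAAAAAAAAAAAAAAAAAAAAAAAAAAAAAAAAAAAAAAAAAAAAAAAAAAAAAAAAAAAAAAAAAAAAAAAAAAAAAAAAAAAAAAAAAAAAAAAAAAAAAAAAAAAAAAAAAAAAAAAAAAAAAAAAAAAAAAAAAAAAAAAAAAAAAAAAAAAAAAAAAAAAAAAAAAAAAAAAAAAAAAAAAAAAAAAAAAAAAAAAAAAAAAAAAAAAAAAAAAAAAAAAAAAAAAAAAAAAAAAAAAAAAAAAAAAAAAAAAAAAAAAAAAAAAAAAAAAAAAAAAAAAAAAAAAAAAAAAAAAAAAAAAAAAAA="/>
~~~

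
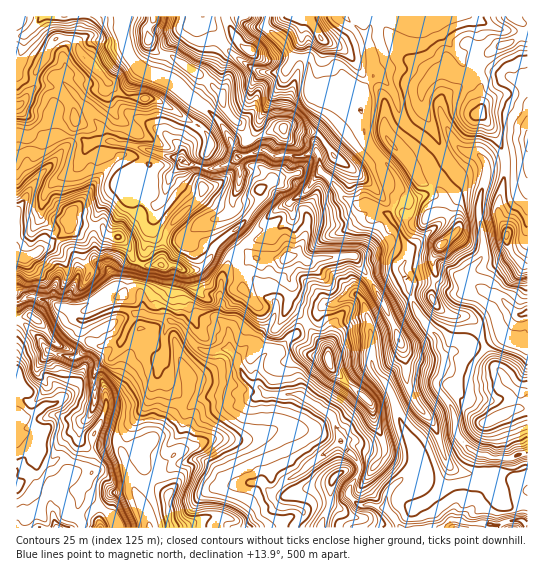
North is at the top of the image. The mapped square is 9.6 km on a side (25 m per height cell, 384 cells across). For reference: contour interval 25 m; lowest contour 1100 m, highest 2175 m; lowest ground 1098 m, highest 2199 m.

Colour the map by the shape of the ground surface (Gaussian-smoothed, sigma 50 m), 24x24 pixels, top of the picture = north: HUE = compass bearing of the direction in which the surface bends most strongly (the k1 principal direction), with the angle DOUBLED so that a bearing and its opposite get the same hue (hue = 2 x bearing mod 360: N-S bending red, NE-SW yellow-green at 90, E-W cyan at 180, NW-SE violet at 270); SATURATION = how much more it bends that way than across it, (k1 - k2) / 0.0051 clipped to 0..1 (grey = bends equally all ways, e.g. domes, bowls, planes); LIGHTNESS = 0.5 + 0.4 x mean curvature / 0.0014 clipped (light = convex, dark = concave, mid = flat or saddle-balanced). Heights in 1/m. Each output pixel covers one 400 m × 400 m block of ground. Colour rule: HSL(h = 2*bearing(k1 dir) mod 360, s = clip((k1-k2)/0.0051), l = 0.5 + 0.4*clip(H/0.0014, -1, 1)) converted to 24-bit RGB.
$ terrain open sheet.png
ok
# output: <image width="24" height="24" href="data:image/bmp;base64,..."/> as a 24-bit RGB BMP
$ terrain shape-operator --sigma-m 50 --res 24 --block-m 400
<image width="24" height="24" href="data:image/bmp;base64,Qk32BgAAAAAAADYAAAAoAAAAGAAAABgAAAABABgAAAAAAMAGAAATCwAAEwsAAAAAAAAAAAAAkGuhaj6zmMvHllvM1PfbczKXST9urOOgalTApaTSeH/Ne1WTn1qGM15126CNT7q/lWvQeiN+vK5YsqZFM2keh2QZfo8ZgzAHbpl8Zm6KfnycpcCDeLEgPCFGYZKf38WXEykbZmI1eVdMmF5pdUS4dWup2teKIwU00cYoMX+CkIKIjn6IfnCado6PiJmGcHGOm2iDapBxXnRszqSikLTbUztvaZR0xqh2lWi7S2die31gj4pcWY1HK35h1LLYg3j193u4QoVuT35ve1Z1h8yOgpS8o6vRqIfDbIuAa7SHbZWuztNoUx9XhXSebZhnu2eSxkF5Y36VbJKOcoiHioF+nX1iFlUcgxMmdrJB8OvMPjhyrE5Lcs6JPRcOU0sSPGEUbZSXy7iVPml09qOiKllpV4WOwq+9UnaSkKR2opXAhXCpkn+ei4ackZGmlIzDVC1cv8RZQNVmVSdLs+maHwkt1rjOkLK0hXaUW3um2EpfkZpMCFNY+dbCP4GHkI9ciV1ul55ic3VaXXlgeYSYkZSlo3JfShkqa0VR3fjTIxBIi9ZmxObTLg1RZLCAx3+aqYK2h8elMjyi1KTFAiaT+/bQlmKNSVVsiV5ppJ1+a4mHYY2kaj0tgXw2UyY1gFRWrPPYuO7KKgYt4PfSLRM2cnS3blZ4naJ8frOrrcdgMsK6Mni3/4jpciY9k2tqXVp1iK9xjaeyso+yhjeFc5ikpHmmeT2O2PPaacR5JA0mqESs2eOnO16MXFCKVW2SzeDYV3muw6qInDgAD/+zZBwQTnU0mnJqW3mOhNF9aiQxaIk4lEyPiU5FJHM/bKfK7fXWpmuMExA0zLKR2vHjTyVqd5tdXYdda45Cb0xE5y7CvfTUQB05UpxC0ajPRpesrlhGbR8djrh0dD9JZDk9T8Nl0IWIM6BgjpNKvYhpGQwn2vnRckBmShYtcrxyhsCiZV2DaJqEU34AMgQBaVQSIYEfoZU1mDs8m1qCdKOLwn1FLyyxfrrBl82puUVIbZliOmEo1MBBOQ5O0/nSMw091/TaQYSXnFZff05biUhAki+4LqfnS8n/+N3TCy4VQisYZVgohoUtaNdRGmVsuMGYfFNxnadvkkJXg75xWSpbsvu6XTFSNCdS5taEMzttfV1kdUNszJZrp6zlblCvMYu97MIlUBd2w/T21dr2vdr11HPfKGjQVY+Ogoi2uprQibHYuqDox8Xwtuq3OjJVOUJw8aZ6QmMuMnFji0GPuebIPI121pTDtlaaSFK71+XwcMLPk3FAZU4oWod37bDUG6dURGtIWpRg05tjDSYPVXM2x3J5l0ijYSpdVeWh9dbqHEuPuHLPWseGWrVbSzGC18W8RpayccZrk0NmSWJ27rnPMm48NGg576DAG4VTMp+e2LiYcHOqWICOc1pJeDdrZ3rCetrGveOQIgpBn+Kbqkib43ygImVfdrWe0IaKYDxDeGJjUZNuW4eE4Km9YquPHjV689jdE38gBJYnyIWNaiAyWnk7Sa+peEU1iq9WqKF0Fx1f3NqaVFZppT6J1GeVNlw9t4FUilSJanZxtaiBJpOR0+lB7xkBQADAqea14tX2nqb7MAMepNqic7XTZCtmic+IeZOTkJV7f1ynqcI9W2iCUX9UtINWrHeyW4CFk3m2tJ81uY0iaRFi3YJqrOq9BTQAODoAMykAmuUAAEzzjNPLXihSxT2vjbWeiHCAfKFWXzM3fbdgXW2KcoFOS25RqG9MS5p8f089iMnBU2+1d0Vhh9Gqohp2d+KJflj12O/zU1XZZN7YbEFTTDFyuti0d1RmlLN4Zidepnd0jdKcZk9vnNDITl15hriEaDZYjbNsdjU3ULGQu/DsjypUyCE/bdC4FKyg19iom0J3cT9ShGpqPkluw7VzlmqCbKhQV2GhzNbGn2CFX1p+yWyGVGqRhkmJlWess9zDbsPm3YDgRxkmikhVw+zHQIGG5mp6SIAjdy1Tf3RpjoZzSI2LqEd8kaaOo2CCVINqmqx3l2OjjmWXnVidsmlUWz1und6kfcKSQBowZ0c0bbnGx+3vU5S2vCNDlY4FGWBav0F3lIxji2lJUqalbIlpcY96p4Smf5CjoolycF5Ob3ZiT2CG156vVqXJtc59XzxudiyAwfHQUMahTjAzfzg5b97tz97saBVpoiw5ouemiszNYkx4g5iHd4mAboeFpGqVepGfy57Wm2y7RIxdSKE7om5CzIqCcDx4PFuD8+GyJTZHYXBypV6RyuRQMQcxwU68gtanWb1OdkheWmSGiZR1hXVvaHtoYIJehWVZijg/sMNn"/>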